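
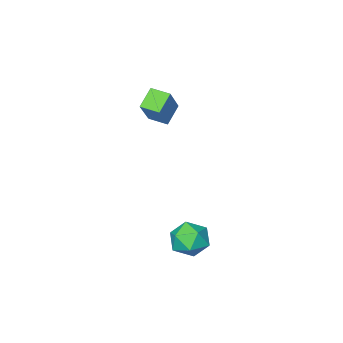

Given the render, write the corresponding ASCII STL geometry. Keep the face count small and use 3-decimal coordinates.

solid 
facet normal -0.407 0.116 0.906
outer loop
vertex -1.513 1.579 -1.39
vertex -2.271 1.107 -1.67
vertex -1.549 0.65 -1.287
endloop
endfacet
facet normal 0.306 0.093 0.947
outer loop
vertex -1.513 1.579 -1.39
vertex -1.549 0.65 -1.287
vertex -0.76 1.058 -1.582
endloop
endfacet
facet normal 0.567 0.619 0.543
outer loop
vertex -1.513 1.579 -1.39
vertex -0.76 1.058 -1.582
vertex -0.994 1.767 -2.146
endloop
endfacet
facet normal 0.017 0.968 0.252
outer loop
vertex -1.513 1.579 -1.39
vertex -0.994 1.767 -2.146
vertex -1.927 1.797 -2.2
endloop
endfacet
facet normal -0.585 0.657 0.476
outer loop
vertex -1.513 1.579 -1.39
vertex -1.927 1.797 -2.2
vertex -2.271 1.107 -1.67
endloop
endfacet
facet normal 0.523 -0.528 0.669
outer loop
vertex -0.76 1.058 -1.582
vertex -1.549 0.65 -1.287
vertex -1.053 0.263 -1.98
endloop
endfacet
facet normal -0.630 -0.490 0.603
outer loop
vertex -1.549 0.65 -1.287
vertex -2.271 1.107 -1.67
vertex -1.986 0.293 -2.034
endloop
endfacet
facet normal -0.918 0.385 -0.094
outer loop
vertex -2.271 1.107 -1.67
vertex -1.927 1.797 -2.2
vertex -2.22 1.002 -2.598
endloop
endfacet
facet normal 0.055 0.888 -0.457
outer loop
vertex -1.927 1.797 -2.2
vertex -0.994 1.767 -2.146
vertex -1.431 1.41 -2.893
endloop
endfacet
facet normal 0.946 0.324 0.015
outer loop
vertex -0.994 1.767 -2.146
vertex -0.76 1.058 -1.582
vertex -0.709 0.953 -2.51
endloop
endfacet
facet normal -0.017 -0.968 -0.252
outer loop
vertex -1.467 0.481 -2.79
vertex -1.053 0.263 -1.98
vertex -1.986 0.293 -2.034
endloop
endfacet
facet normal -0.567 -0.619 -0.543
outer loop
vertex -1.467 0.481 -2.79
vertex -1.986 0.293 -2.034
vertex -2.22 1.002 -2.598
endloop
endfacet
facet normal -0.306 -0.093 -0.947
outer loop
vertex -1.467 0.481 -2.79
vertex -2.22 1.002 -2.598
vertex -1.431 1.41 -2.893
endloop
endfacet
facet normal 0.407 -0.116 -0.906
outer loop
vertex -1.467 0.481 -2.79
vertex -1.431 1.41 -2.893
vertex -0.709 0.953 -2.51
endloop
endfacet
facet normal 0.585 -0.657 -0.476
outer loop
vertex -1.467 0.481 -2.79
vertex -0.709 0.953 -2.51
vertex -1.053 0.263 -1.98
endloop
endfacet
facet normal -0.055 -0.888 0.457
outer loop
vertex -1.986 0.293 -2.034
vertex -1.053 0.263 -1.98
vertex -1.549 0.65 -1.287
endloop
endfacet
facet normal -0.946 -0.324 -0.015
outer loop
vertex -2.22 1.002 -2.598
vertex -1.986 0.293 -2.034
vertex -2.271 1.107 -1.67
endloop
endfacet
facet normal -0.523 0.528 -0.669
outer loop
vertex -1.431 1.41 -2.893
vertex -2.22 1.002 -2.598
vertex -1.927 1.797 -2.2
endloop
endfacet
facet normal 0.630 0.490 -0.603
outer loop
vertex -0.709 0.953 -2.51
vertex -1.431 1.41 -2.893
vertex -0.994 1.767 -2.146
endloop
endfacet
facet normal 0.918 -0.385 0.094
outer loop
vertex -1.053 0.263 -1.98
vertex -0.709 0.953 -2.51
vertex -0.76 1.058 -1.582
endloop
endfacet
facet normal -0.508 0.850 -0.140
outer loop
vertex -4.211 -3.817 2.437
vertex -3.265 -3.016 3.877
vertex -3.437 -3.47 1.736
endloop
endfacet
facet normal -0.498 -0.421 -0.758
outer loop
vertex -2.975 -4.244 1.863
vertex -4.211 -3.817 2.437
vertex -3.437 -3.47 1.736
endloop
endfacet
facet normal -0.507 0.851 -0.140
outer loop
vertex -3.437 -3.47 1.736
vertex -3.265 -3.016 3.877
vertex -2.491 -2.67 3.176
endloop
endfacet
facet normal 0.703 0.315 -0.637
outer loop
vertex -2.491 -2.67 3.176
vertex -2.975 -4.244 1.863
vertex -3.437 -3.47 1.736
endloop
endfacet
facet normal -0.703 -0.315 0.637
outer loop
vertex -4.211 -3.817 2.437
vertex -2.803 -3.79 4.004
vertex -3.265 -3.016 3.877
endloop
endfacet
facet normal -0.498 -0.422 -0.758
outer loop
vertex -3.749 -4.59 2.564
vertex -4.211 -3.817 2.437
vertex -2.975 -4.244 1.863
endloop
endfacet
facet normal -0.703 -0.316 0.637
outer loop
vertex -3.749 -4.59 2.564
vertex -2.803 -3.79 4.004
vertex -4.211 -3.817 2.437
endloop
endfacet
facet normal 0.498 0.422 0.758
outer loop
vertex -3.265 -3.016 3.877
vertex -2.803 -3.79 4.004
vertex -2.491 -2.67 3.176
endloop
endfacet
facet normal 0.703 0.315 -0.637
outer loop
vertex -2.029 -3.443 3.303
vertex -2.975 -4.244 1.863
vertex -2.491 -2.67 3.176
endloop
endfacet
facet normal 0.497 0.422 0.758
outer loop
vertex -2.491 -2.67 3.176
vertex -2.803 -3.79 4.004
vertex -2.029 -3.443 3.303
endloop
endfacet
facet normal 0.507 -0.850 0.140
outer loop
vertex -2.029 -3.443 3.303
vertex -3.749 -4.59 2.564
vertex -2.975 -4.244 1.863
endloop
endfacet
facet normal 0.507 -0.850 0.139
outer loop
vertex -2.803 -3.79 4.004
vertex -3.749 -4.59 2.564
vertex -2.029 -3.443 3.303
endloop
endfacet

endsolid


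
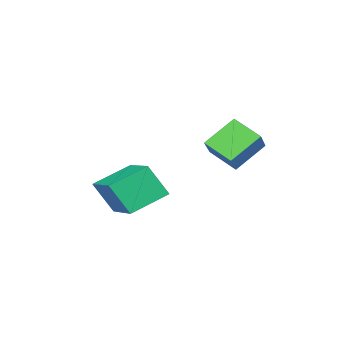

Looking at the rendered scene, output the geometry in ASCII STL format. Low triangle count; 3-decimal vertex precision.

solid 
facet normal -0.278 0.438 -0.855
outer loop
vertex 1.96 2.068 -0.362
vertex 2.672 3.533 0.157
vertex 3.051 1.725 -0.892
endloop
endfacet
facet normal -0.416 -0.857 -0.302
outer loop
vertex 3.368 1.227 0.083
vertex 1.96 2.068 -0.362
vertex 3.051 1.725 -0.892
endloop
endfacet
facet normal -0.278 0.438 -0.855
outer loop
vertex 3.051 1.725 -0.892
vertex 2.672 3.533 0.157
vertex 3.763 3.191 -0.373
endloop
endfacet
facet normal 0.866 -0.272 -0.420
outer loop
vertex 3.763 3.191 -0.373
vertex 3.368 1.227 0.083
vertex 3.051 1.725 -0.892
endloop
endfacet
facet normal -0.866 0.272 0.420
outer loop
vertex 1.96 2.068 -0.362
vertex 2.989 3.035 1.132
vertex 2.672 3.533 0.157
endloop
endfacet
facet normal -0.416 -0.857 -0.303
outer loop
vertex 2.277 1.569 0.613
vertex 1.96 2.068 -0.362
vertex 3.368 1.227 0.083
endloop
endfacet
facet normal -0.866 0.272 0.420
outer loop
vertex 2.277 1.569 0.613
vertex 2.989 3.035 1.132
vertex 1.96 2.068 -0.362
endloop
endfacet
facet normal 0.416 0.858 0.303
outer loop
vertex 2.672 3.533 0.157
vertex 2.989 3.035 1.132
vertex 3.763 3.191 -0.373
endloop
endfacet
facet normal 0.866 -0.272 -0.421
outer loop
vertex 4.08 2.692 0.602
vertex 3.368 1.227 0.083
vertex 3.763 3.191 -0.373
endloop
endfacet
facet normal 0.417 0.857 0.303
outer loop
vertex 3.763 3.191 -0.373
vertex 2.989 3.035 1.132
vertex 4.08 2.692 0.602
endloop
endfacet
facet normal 0.278 -0.438 0.855
outer loop
vertex 4.08 2.692 0.602
vertex 2.277 1.569 0.613
vertex 3.368 1.227 0.083
endloop
endfacet
facet normal 0.278 -0.438 0.855
outer loop
vertex 2.989 3.035 1.132
vertex 2.277 1.569 0.613
vertex 4.08 2.692 0.602
endloop
endfacet
facet normal -0.663 -0.460 -0.591
outer loop
vertex -0.318 3.206 1.803
vertex -0.476 4.063 1.313
vertex 0.553 2.93 1.041
endloop
endfacet
facet normal 0.157 -0.857 0.490
outer loop
vertex 1.256 3.417 1.667
vertex -0.318 3.206 1.803
vertex 0.553 2.93 1.041
endloop
endfacet
facet normal -0.663 -0.460 -0.590
outer loop
vertex 0.553 2.93 1.041
vertex -0.476 4.063 1.313
vertex 0.395 3.787 0.55
endloop
endfacet
facet normal 0.732 -0.232 -0.641
outer loop
vertex 0.395 3.787 0.55
vertex 1.256 3.417 1.667
vertex 0.553 2.93 1.041
endloop
endfacet
facet normal -0.732 0.232 0.641
outer loop
vertex -0.318 3.206 1.803
vertex 0.227 4.55 1.939
vertex -0.476 4.063 1.313
endloop
endfacet
facet normal 0.157 -0.858 0.490
outer loop
vertex 0.385 3.693 2.43
vertex -0.318 3.206 1.803
vertex 1.256 3.417 1.667
endloop
endfacet
facet normal -0.732 0.232 0.641
outer loop
vertex 0.385 3.693 2.43
vertex 0.227 4.55 1.939
vertex -0.318 3.206 1.803
endloop
endfacet
facet normal -0.158 0.857 -0.490
outer loop
vertex -0.476 4.063 1.313
vertex 0.227 4.55 1.939
vertex 0.395 3.787 0.55
endloop
endfacet
facet normal 0.732 -0.231 -0.641
outer loop
vertex 1.098 4.274 1.177
vertex 1.256 3.417 1.667
vertex 0.395 3.787 0.55
endloop
endfacet
facet normal -0.157 0.857 -0.490
outer loop
vertex 0.395 3.787 0.55
vertex 0.227 4.55 1.939
vertex 1.098 4.274 1.177
endloop
endfacet
facet normal 0.663 0.460 0.591
outer loop
vertex 1.098 4.274 1.177
vertex 0.385 3.693 2.43
vertex 1.256 3.417 1.667
endloop
endfacet
facet normal 0.663 0.461 0.591
outer loop
vertex 0.227 4.55 1.939
vertex 0.385 3.693 2.43
vertex 1.098 4.274 1.177
endloop
endfacet

endsolid


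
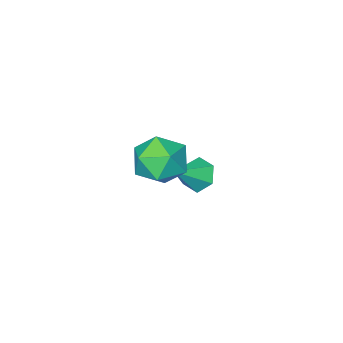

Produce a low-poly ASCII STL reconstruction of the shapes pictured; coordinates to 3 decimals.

solid 
facet normal -0.816 -0.033 -0.577
outer loop
vertex 0.125 1.081 -0.953
vertex -0.276 1.447 -0.407
vertex 0.092 1.85 -0.95
endloop
endfacet
facet normal 0.870 0.039 -0.492
outer loop
vertex 0.125 1.081 -0.953
vertex 0.092 1.85 -0.95
vertex 0.876 1.493 0.407
endloop
endfacet
facet normal -0.816 -0.032 -0.577
outer loop
vertex 0.092 1.85 -0.95
vertex -0.276 1.447 -0.407
vertex -0.309 2.216 -0.403
endloop
endfacet
facet normal 0.575 0.809 -0.120
outer loop
vertex 0.092 1.85 -0.95
vertex -0.309 2.216 -0.403
vertex 0.876 1.493 0.407
endloop
endfacet
facet normal -0.817 -0.032 -0.576
outer loop
vertex -0.309 2.216 -0.403
vertex -0.276 1.447 -0.407
vertex -0.676 1.813 0.14
endloop
endfacet
facet normal 0.055 0.784 0.619
outer loop
vertex -0.309 2.216 -0.403
vertex -0.676 1.813 0.14
vertex 0.876 1.493 0.407
endloop
endfacet
facet normal -0.817 -0.033 -0.576
outer loop
vertex -0.676 1.813 0.14
vertex -0.276 1.447 -0.407
vertex -0.643 1.044 0.137
endloop
endfacet
facet normal -0.172 -0.011 0.985
outer loop
vertex -0.676 1.813 0.14
vertex -0.643 1.044 0.137
vertex 0.876 1.493 0.407
endloop
endfacet
facet normal -0.817 -0.034 -0.576
outer loop
vertex -0.643 1.044 0.137
vertex -0.276 1.447 -0.407
vertex -0.242 0.678 -0.41
endloop
endfacet
facet normal 0.122 -0.781 0.612
outer loop
vertex -0.643 1.044 0.137
vertex -0.242 0.678 -0.41
vertex 0.876 1.493 0.407
endloop
endfacet
facet normal -0.816 -0.034 -0.577
outer loop
vertex -0.242 0.678 -0.41
vertex -0.276 1.447 -0.407
vertex 0.125 1.081 -0.953
endloop
endfacet
facet normal 0.643 -0.755 -0.126
outer loop
vertex -0.242 0.678 -0.41
vertex 0.125 1.081 -0.953
vertex 0.876 1.493 0.407
endloop
endfacet
facet normal -0.645 -0.299 0.703
outer loop
vertex 2.434 4.145 4.32
vertex 2.575 3.126 4.016
vertex 3.203 3.552 4.774
endloop
endfacet
facet normal -0.306 0.296 0.905
outer loop
vertex 2.434 4.145 4.32
vertex 3.203 3.552 4.774
vertex 3.4 4.572 4.507
endloop
endfacet
facet normal -0.434 0.799 0.417
outer loop
vertex 2.434 4.145 4.32
vertex 3.4 4.572 4.507
vertex 2.892 4.777 3.585
endloop
endfacet
facet normal -0.852 0.516 -0.087
outer loop
vertex 2.434 4.145 4.32
vertex 2.892 4.777 3.585
vertex 2.382 3.883 3.281
endloop
endfacet
facet normal -0.983 -0.163 0.090
outer loop
vertex 2.434 4.145 4.32
vertex 2.382 3.883 3.281
vertex 2.575 3.126 4.016
endloop
endfacet
facet normal 0.395 0.161 0.905
outer loop
vertex 3.4 4.572 4.507
vertex 3.203 3.552 4.774
vertex 4.138 3.817 4.319
endloop
endfacet
facet normal -0.154 -0.801 0.578
outer loop
vertex 3.203 3.552 4.774
vertex 2.575 3.126 4.016
vertex 3.628 2.923 4.015
endloop
endfacet
facet normal -0.700 -0.581 -0.415
outer loop
vertex 2.575 3.126 4.016
vertex 2.382 3.883 3.281
vertex 3.12 3.128 3.093
endloop
endfacet
facet normal -0.489 0.518 -0.702
outer loop
vertex 2.382 3.883 3.281
vertex 2.892 4.777 3.585
vertex 3.317 4.148 2.826
endloop
endfacet
facet normal 0.188 0.976 0.113
outer loop
vertex 2.892 4.777 3.585
vertex 3.4 4.572 4.507
vertex 3.945 4.574 3.584
endloop
endfacet
facet normal 0.852 -0.516 0.087
outer loop
vertex 4.086 3.555 3.28
vertex 4.138 3.817 4.319
vertex 3.628 2.923 4.015
endloop
endfacet
facet normal 0.434 -0.799 -0.417
outer loop
vertex 4.086 3.555 3.28
vertex 3.628 2.923 4.015
vertex 3.12 3.128 3.093
endloop
endfacet
facet normal 0.306 -0.296 -0.905
outer loop
vertex 4.086 3.555 3.28
vertex 3.12 3.128 3.093
vertex 3.317 4.148 2.826
endloop
endfacet
facet normal 0.645 0.299 -0.703
outer loop
vertex 4.086 3.555 3.28
vertex 3.317 4.148 2.826
vertex 3.945 4.574 3.584
endloop
endfacet
facet normal 0.983 0.163 -0.090
outer loop
vertex 4.086 3.555 3.28
vertex 3.945 4.574 3.584
vertex 4.138 3.817 4.319
endloop
endfacet
facet normal 0.489 -0.518 0.702
outer loop
vertex 3.628 2.923 4.015
vertex 4.138 3.817 4.319
vertex 3.203 3.552 4.774
endloop
endfacet
facet normal -0.188 -0.976 -0.113
outer loop
vertex 3.12 3.128 3.093
vertex 3.628 2.923 4.015
vertex 2.575 3.126 4.016
endloop
endfacet
facet normal -0.395 -0.161 -0.905
outer loop
vertex 3.317 4.148 2.826
vertex 3.12 3.128 3.093
vertex 2.382 3.883 3.281
endloop
endfacet
facet normal 0.154 0.801 -0.578
outer loop
vertex 3.945 4.574 3.584
vertex 3.317 4.148 2.826
vertex 2.892 4.777 3.585
endloop
endfacet
facet normal 0.700 0.581 0.415
outer loop
vertex 4.138 3.817 4.319
vertex 3.945 4.574 3.584
vertex 3.4 4.572 4.507
endloop
endfacet

endsolid


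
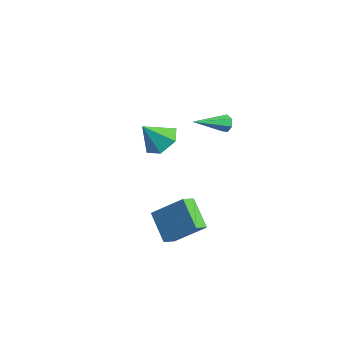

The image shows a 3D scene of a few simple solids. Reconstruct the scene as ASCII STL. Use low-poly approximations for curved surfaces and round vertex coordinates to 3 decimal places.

solid 
facet normal 0.147 0.903 -0.405
outer loop
vertex 4.354 0.664 3.085
vertex 4.099 0.523 2.678
vertex 3.927 0.738 3.095
endloop
endfacet
facet normal 0.053 0.175 0.983
outer loop
vertex 4.354 0.664 3.085
vertex 3.927 0.738 3.095
vertex 3.821 -1.183 3.442
endloop
endfacet
facet normal 0.148 0.903 -0.404
outer loop
vertex 3.927 0.738 3.095
vertex 4.099 0.523 2.678
vertex 3.629 0.651 2.792
endloop
endfacet
facet normal -0.726 0.161 0.668
outer loop
vertex 3.927 0.738 3.095
vertex 3.629 0.651 2.792
vertex 3.821 -1.183 3.442
endloop
endfacet
facet normal 0.147 0.902 -0.405
outer loop
vertex 3.629 0.651 2.792
vertex 4.099 0.523 2.678
vertex 3.686 0.467 2.403
endloop
endfacet
facet normal -0.988 -0.132 -0.082
outer loop
vertex 3.629 0.651 2.792
vertex 3.686 0.467 2.403
vertex 3.821 -1.183 3.442
endloop
endfacet
facet normal 0.146 0.903 -0.404
outer loop
vertex 3.686 0.467 2.403
vertex 4.099 0.523 2.678
vertex 4.054 0.326 2.221
endloop
endfacet
facet normal -0.530 -0.483 -0.697
outer loop
vertex 3.686 0.467 2.403
vertex 4.054 0.326 2.221
vertex 3.821 -1.183 3.442
endloop
endfacet
facet normal 0.148 0.903 -0.404
outer loop
vertex 4.054 0.326 2.221
vertex 4.099 0.523 2.678
vertex 4.456 0.333 2.384
endloop
endfacet
facet normal 0.302 -0.627 -0.718
outer loop
vertex 4.054 0.326 2.221
vertex 4.456 0.333 2.384
vertex 3.821 -1.183 3.442
endloop
endfacet
facet normal 0.148 0.903 -0.404
outer loop
vertex 4.456 0.333 2.384
vertex 4.099 0.523 2.678
vertex 4.589 0.483 2.768
endloop
endfacet
facet normal 0.880 -0.457 -0.126
outer loop
vertex 4.456 0.333 2.384
vertex 4.589 0.483 2.768
vertex 3.821 -1.183 3.442
endloop
endfacet
facet normal 0.148 0.902 -0.405
outer loop
vertex 4.589 0.483 2.768
vertex 4.099 0.523 2.678
vertex 4.354 0.664 3.085
endloop
endfacet
facet normal 0.771 -0.101 0.629
outer loop
vertex 4.589 0.483 2.768
vertex 4.354 0.664 3.085
vertex 3.821 -1.183 3.442
endloop
endfacet
facet normal 0.287 0.550 -0.785
outer loop
vertex 1.75 -0.507 0.515
vertex 0.871 -0.636 0.103
vertex 1.027 0.129 0.696
endloop
endfacet
facet normal 0.386 0.181 0.905
outer loop
vertex 1.75 -0.507 0.515
vertex 1.027 0.129 0.696
vertex 0.449 -1.444 1.257
endloop
endfacet
facet normal 0.286 0.550 -0.785
outer loop
vertex 1.027 0.129 0.696
vertex 0.871 -0.636 0.103
vertex 0.147 -0.001 0.284
endloop
endfacet
facet normal -0.433 0.440 0.787
outer loop
vertex 1.027 0.129 0.696
vertex 0.147 -0.001 0.284
vertex 0.449 -1.444 1.257
endloop
endfacet
facet normal 0.287 0.550 -0.784
outer loop
vertex 0.147 -0.001 0.284
vertex 0.871 -0.636 0.103
vertex -0.009 -0.765 -0.309
endloop
endfacet
facet normal -0.962 -0.016 0.274
outer loop
vertex 0.147 -0.001 0.284
vertex -0.009 -0.765 -0.309
vertex 0.449 -1.444 1.257
endloop
endfacet
facet normal 0.287 0.549 -0.785
outer loop
vertex -0.009 -0.765 -0.309
vertex 0.871 -0.636 0.103
vertex 0.715 -1.401 -0.489
endloop
endfacet
facet normal -0.672 -0.731 -0.120
outer loop
vertex -0.009 -0.765 -0.309
vertex 0.715 -1.401 -0.489
vertex 0.449 -1.444 1.257
endloop
endfacet
facet normal 0.286 0.549 -0.785
outer loop
vertex 0.715 -1.401 -0.489
vertex 0.871 -0.636 0.103
vertex 1.595 -1.271 -0.077
endloop
endfacet
facet normal 0.147 -0.989 -0.002
outer loop
vertex 0.715 -1.401 -0.489
vertex 1.595 -1.271 -0.077
vertex 0.449 -1.444 1.257
endloop
endfacet
facet normal 0.287 0.550 -0.785
outer loop
vertex 1.595 -1.271 -0.077
vertex 0.871 -0.636 0.103
vertex 1.75 -0.507 0.515
endloop
endfacet
facet normal 0.675 -0.533 0.511
outer loop
vertex 1.595 -1.271 -0.077
vertex 1.75 -0.507 0.515
vertex 0.449 -1.444 1.257
endloop
endfacet
facet normal -0.794 0.203 0.573
outer loop
vertex 2.767 -2.784 -2.868
vertex 3.928 -1.823 -1.6
vertex 2.638 -2.046 -3.309
endloop
endfacet
facet normal -0.589 -0.488 -0.644
outer loop
vertex 4.012 -2.397 -4.3
vertex 2.767 -2.784 -2.868
vertex 2.638 -2.046 -3.309
endloop
endfacet
facet normal -0.794 0.203 0.573
outer loop
vertex 2.638 -2.046 -3.309
vertex 3.928 -1.823 -1.6
vertex 3.799 -1.085 -2.041
endloop
endfacet
facet normal -0.149 0.849 -0.507
outer loop
vertex 3.799 -1.085 -2.041
vertex 4.012 -2.397 -4.3
vertex 2.638 -2.046 -3.309
endloop
endfacet
facet normal 0.149 -0.849 0.507
outer loop
vertex 2.767 -2.784 -2.868
vertex 5.302 -2.174 -2.591
vertex 3.928 -1.823 -1.6
endloop
endfacet
facet normal -0.589 -0.488 -0.644
outer loop
vertex 4.141 -3.135 -3.859
vertex 2.767 -2.784 -2.868
vertex 4.012 -2.397 -4.3
endloop
endfacet
facet normal 0.149 -0.849 0.507
outer loop
vertex 4.141 -3.135 -3.859
vertex 5.302 -2.174 -2.591
vertex 2.767 -2.784 -2.868
endloop
endfacet
facet normal 0.589 0.488 0.644
outer loop
vertex 3.928 -1.823 -1.6
vertex 5.302 -2.174 -2.591
vertex 3.799 -1.085 -2.041
endloop
endfacet
facet normal -0.149 0.849 -0.507
outer loop
vertex 5.173 -1.436 -3.032
vertex 4.012 -2.397 -4.3
vertex 3.799 -1.085 -2.041
endloop
endfacet
facet normal 0.589 0.488 0.644
outer loop
vertex 3.799 -1.085 -2.041
vertex 5.302 -2.174 -2.591
vertex 5.173 -1.436 -3.032
endloop
endfacet
facet normal 0.794 -0.203 -0.573
outer loop
vertex 5.173 -1.436 -3.032
vertex 4.141 -3.135 -3.859
vertex 4.012 -2.397 -4.3
endloop
endfacet
facet normal 0.794 -0.203 -0.573
outer loop
vertex 5.302 -2.174 -2.591
vertex 4.141 -3.135 -3.859
vertex 5.173 -1.436 -3.032
endloop
endfacet

endsolid


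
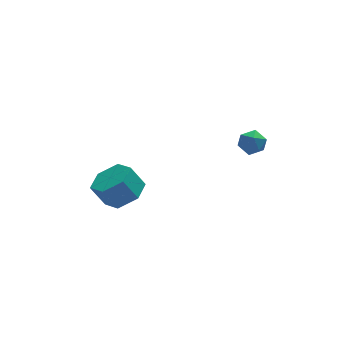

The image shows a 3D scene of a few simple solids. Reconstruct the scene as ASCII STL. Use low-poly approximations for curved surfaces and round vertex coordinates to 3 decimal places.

solid 
facet normal -0.984 0.066 0.164
outer loop
vertex 1.732 2.209 -1.14
vertex 1.745 1.595 -0.816
vertex 1.844 2.18 -0.456
endloop
endfacet
facet normal -0.685 0.715 0.142
outer loop
vertex 1.732 2.209 -1.14
vertex 1.844 2.18 -0.456
vertex 2.215 2.614 -0.85
endloop
endfacet
facet normal -0.367 0.790 -0.492
outer loop
vertex 1.732 2.209 -1.14
vertex 2.215 2.614 -0.85
vertex 2.344 2.298 -1.454
endloop
endfacet
facet normal -0.470 0.188 -0.863
outer loop
vertex 1.732 2.209 -1.14
vertex 2.344 2.298 -1.454
vertex 2.054 1.668 -1.433
endloop
endfacet
facet normal -0.851 -0.259 -0.457
outer loop
vertex 1.732 2.209 -1.14
vertex 2.054 1.668 -1.433
vertex 1.745 1.595 -0.816
endloop
endfacet
facet normal -0.182 0.742 0.646
outer loop
vertex 2.215 2.614 -0.85
vertex 1.844 2.18 -0.456
vertex 2.526 2.252 -0.347
endloop
endfacet
facet normal -0.664 -0.307 0.682
outer loop
vertex 1.844 2.18 -0.456
vertex 1.745 1.595 -0.816
vertex 2.236 1.622 -0.326
endloop
endfacet
facet normal -0.448 -0.834 -0.323
outer loop
vertex 1.745 1.595 -0.816
vertex 2.054 1.668 -1.433
vertex 2.365 1.306 -0.93
endloop
endfacet
facet normal 0.168 -0.110 -0.980
outer loop
vertex 2.054 1.668 -1.433
vertex 2.344 2.298 -1.454
vertex 2.736 1.74 -1.324
endloop
endfacet
facet normal 0.332 0.863 -0.381
outer loop
vertex 2.344 2.298 -1.454
vertex 2.215 2.614 -0.85
vertex 2.835 2.325 -0.964
endloop
endfacet
facet normal 0.470 -0.188 0.863
outer loop
vertex 2.848 1.711 -0.64
vertex 2.526 2.252 -0.347
vertex 2.236 1.622 -0.326
endloop
endfacet
facet normal 0.367 -0.790 0.492
outer loop
vertex 2.848 1.711 -0.64
vertex 2.236 1.622 -0.326
vertex 2.365 1.306 -0.93
endloop
endfacet
facet normal 0.685 -0.715 -0.142
outer loop
vertex 2.848 1.711 -0.64
vertex 2.365 1.306 -0.93
vertex 2.736 1.74 -1.324
endloop
endfacet
facet normal 0.984 -0.066 -0.164
outer loop
vertex 2.848 1.711 -0.64
vertex 2.736 1.74 -1.324
vertex 2.835 2.325 -0.964
endloop
endfacet
facet normal 0.851 0.259 0.457
outer loop
vertex 2.848 1.711 -0.64
vertex 2.835 2.325 -0.964
vertex 2.526 2.252 -0.347
endloop
endfacet
facet normal -0.168 0.110 0.980
outer loop
vertex 2.236 1.622 -0.326
vertex 2.526 2.252 -0.347
vertex 1.844 2.18 -0.456
endloop
endfacet
facet normal -0.332 -0.863 0.381
outer loop
vertex 2.365 1.306 -0.93
vertex 2.236 1.622 -0.326
vertex 1.745 1.595 -0.816
endloop
endfacet
facet normal 0.182 -0.742 -0.646
outer loop
vertex 2.736 1.74 -1.324
vertex 2.365 1.306 -0.93
vertex 2.054 1.668 -1.433
endloop
endfacet
facet normal 0.664 0.307 -0.682
outer loop
vertex 2.835 2.325 -0.964
vertex 2.736 1.74 -1.324
vertex 2.344 2.298 -1.454
endloop
endfacet
facet normal 0.448 0.834 0.323
outer loop
vertex 2.526 2.252 -0.347
vertex 2.835 2.325 -0.964
vertex 2.215 2.614 -0.85
endloop
endfacet
facet normal 0.473 -0.198 -0.858
outer loop
vertex -1.951 3.604 -3.966
vertex -2.846 3.657 -4.472
vertex -2.272 4.504 -4.351
endloop
endfacet
facet normal 0.824 0.444 0.352
outer loop
vertex -1.951 3.604 -3.966
vertex -2.272 4.504 -4.351
vertex -2.538 3.85 -2.902
endloop
endfacet
facet normal 0.823 0.445 0.352
outer loop
vertex -2.538 3.85 -2.902
vertex -2.272 4.504 -4.351
vertex -2.86 4.75 -3.287
endloop
endfacet
facet normal -0.473 0.198 0.858
outer loop
vertex -2.538 3.85 -2.902
vertex -2.86 4.75 -3.287
vertex -3.434 3.903 -3.408
endloop
endfacet
facet normal 0.473 -0.198 -0.858
outer loop
vertex -2.272 4.504 -4.351
vertex -2.846 3.657 -4.472
vertex -3.168 4.556 -4.857
endloop
endfacet
facet normal 0.141 0.979 -0.149
outer loop
vertex -2.272 4.504 -4.351
vertex -3.168 4.556 -4.857
vertex -2.86 4.75 -3.287
endloop
endfacet
facet normal 0.142 0.979 -0.149
outer loop
vertex -2.86 4.75 -3.287
vertex -3.168 4.556 -4.857
vertex -3.755 4.803 -3.793
endloop
endfacet
facet normal -0.473 0.198 0.858
outer loop
vertex -2.86 4.75 -3.287
vertex -3.755 4.803 -3.793
vertex -3.434 3.903 -3.408
endloop
endfacet
facet normal 0.473 -0.198 -0.858
outer loop
vertex -3.168 4.556 -4.857
vertex -2.846 3.657 -4.472
vertex -3.742 3.71 -4.978
endloop
endfacet
facet normal -0.682 0.534 -0.500
outer loop
vertex -3.168 4.556 -4.857
vertex -3.742 3.71 -4.978
vertex -3.755 4.803 -3.793
endloop
endfacet
facet normal -0.682 0.534 -0.500
outer loop
vertex -3.755 4.803 -3.793
vertex -3.742 3.71 -4.978
vertex -4.329 3.956 -3.914
endloop
endfacet
facet normal -0.473 0.198 0.858
outer loop
vertex -3.755 4.803 -3.793
vertex -4.329 3.956 -3.914
vertex -3.434 3.903 -3.408
endloop
endfacet
facet normal 0.473 -0.198 -0.858
outer loop
vertex -3.742 3.71 -4.978
vertex -2.846 3.657 -4.472
vertex -3.42 2.81 -4.593
endloop
endfacet
facet normal -0.824 -0.445 -0.352
outer loop
vertex -3.742 3.71 -4.978
vertex -3.42 2.81 -4.593
vertex -4.329 3.956 -3.914
endloop
endfacet
facet normal -0.824 -0.444 -0.352
outer loop
vertex -4.329 3.956 -3.914
vertex -3.42 2.81 -4.593
vertex -4.008 3.056 -3.529
endloop
endfacet
facet normal -0.473 0.198 0.858
outer loop
vertex -4.329 3.956 -3.914
vertex -4.008 3.056 -3.529
vertex -3.434 3.903 -3.408
endloop
endfacet
facet normal 0.473 -0.198 -0.858
outer loop
vertex -3.42 2.81 -4.593
vertex -2.846 3.657 -4.472
vertex -2.525 2.757 -4.087
endloop
endfacet
facet normal -0.142 -0.979 0.148
outer loop
vertex -3.42 2.81 -4.593
vertex -2.525 2.757 -4.087
vertex -4.008 3.056 -3.529
endloop
endfacet
facet normal -0.141 -0.979 0.149
outer loop
vertex -4.008 3.056 -3.529
vertex -2.525 2.757 -4.087
vertex -3.112 3.004 -3.023
endloop
endfacet
facet normal -0.473 0.198 0.858
outer loop
vertex -4.008 3.056 -3.529
vertex -3.112 3.004 -3.023
vertex -3.434 3.903 -3.408
endloop
endfacet
facet normal 0.473 -0.198 -0.858
outer loop
vertex -2.525 2.757 -4.087
vertex -2.846 3.657 -4.472
vertex -1.951 3.604 -3.966
endloop
endfacet
facet normal 0.682 -0.534 0.500
outer loop
vertex -2.525 2.757 -4.087
vertex -1.951 3.604 -3.966
vertex -3.112 3.004 -3.023
endloop
endfacet
facet normal 0.682 -0.534 0.500
outer loop
vertex -3.112 3.004 -3.023
vertex -1.951 3.604 -3.966
vertex -2.538 3.85 -2.902
endloop
endfacet
facet normal -0.473 0.198 0.858
outer loop
vertex -3.112 3.004 -3.023
vertex -2.538 3.85 -2.902
vertex -3.434 3.903 -3.408
endloop
endfacet

endsolid


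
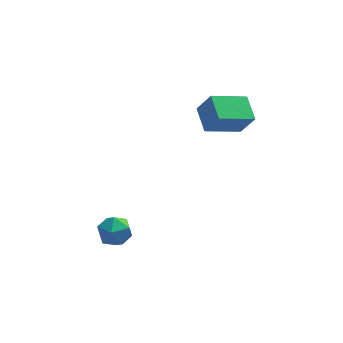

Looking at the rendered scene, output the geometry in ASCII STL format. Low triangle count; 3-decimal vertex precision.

solid 
facet normal 0.260 0.964 -0.062
outer loop
vertex -3.018 -3.201 -1.642
vertex -3.511 -3.018 -0.868
vertex -2.609 -3.257 -0.802
endloop
endfacet
facet normal 0.768 0.544 -0.338
outer loop
vertex -3.018 -3.201 -1.642
vertex -2.609 -3.257 -0.802
vertex -2.434 -3.907 -1.452
endloop
endfacet
facet normal 0.476 0.162 -0.864
outer loop
vertex -3.018 -3.201 -1.642
vertex -2.434 -3.907 -1.452
vertex -3.228 -4.069 -1.92
endloop
endfacet
facet normal -0.212 0.344 -0.915
outer loop
vertex -3.018 -3.201 -1.642
vertex -3.228 -4.069 -1.92
vertex -3.894 -3.52 -1.559
endloop
endfacet
facet normal -0.346 0.840 -0.419
outer loop
vertex -3.018 -3.201 -1.642
vertex -3.894 -3.52 -1.559
vertex -3.511 -3.018 -0.868
endloop
endfacet
facet normal 0.981 0.092 0.172
outer loop
vertex -2.434 -3.907 -1.452
vertex -2.609 -3.257 -0.802
vertex -2.566 -4.16 -0.561
endloop
endfacet
facet normal 0.159 0.770 0.617
outer loop
vertex -2.609 -3.257 -0.802
vertex -3.511 -3.018 -0.868
vertex -3.232 -3.611 -0.2
endloop
endfacet
facet normal -0.820 0.570 0.040
outer loop
vertex -3.511 -3.018 -0.868
vertex -3.894 -3.52 -1.559
vertex -4.026 -3.773 -0.668
endloop
endfacet
facet normal -0.604 -0.232 -0.762
outer loop
vertex -3.894 -3.52 -1.559
vertex -3.228 -4.069 -1.92
vertex -3.851 -4.423 -1.318
endloop
endfacet
facet normal 0.509 -0.527 -0.681
outer loop
vertex -3.228 -4.069 -1.92
vertex -2.434 -3.907 -1.452
vertex -2.949 -4.662 -1.252
endloop
endfacet
facet normal 0.212 -0.344 0.915
outer loop
vertex -3.442 -4.479 -0.478
vertex -2.566 -4.16 -0.561
vertex -3.232 -3.611 -0.2
endloop
endfacet
facet normal -0.476 -0.162 0.864
outer loop
vertex -3.442 -4.479 -0.478
vertex -3.232 -3.611 -0.2
vertex -4.026 -3.773 -0.668
endloop
endfacet
facet normal -0.768 -0.544 0.338
outer loop
vertex -3.442 -4.479 -0.478
vertex -4.026 -3.773 -0.668
vertex -3.851 -4.423 -1.318
endloop
endfacet
facet normal -0.260 -0.964 0.062
outer loop
vertex -3.442 -4.479 -0.478
vertex -3.851 -4.423 -1.318
vertex -2.949 -4.662 -1.252
endloop
endfacet
facet normal 0.346 -0.840 0.419
outer loop
vertex -3.442 -4.479 -0.478
vertex -2.949 -4.662 -1.252
vertex -2.566 -4.16 -0.561
endloop
endfacet
facet normal 0.604 0.232 0.762
outer loop
vertex -3.232 -3.611 -0.2
vertex -2.566 -4.16 -0.561
vertex -2.609 -3.257 -0.802
endloop
endfacet
facet normal -0.509 0.527 0.681
outer loop
vertex -4.026 -3.773 -0.668
vertex -3.232 -3.611 -0.2
vertex -3.511 -3.018 -0.868
endloop
endfacet
facet normal -0.981 -0.092 -0.172
outer loop
vertex -3.851 -4.423 -1.318
vertex -4.026 -3.773 -0.668
vertex -3.894 -3.52 -1.559
endloop
endfacet
facet normal -0.159 -0.770 -0.617
outer loop
vertex -2.949 -4.662 -1.252
vertex -3.851 -4.423 -1.318
vertex -3.228 -4.069 -1.92
endloop
endfacet
facet normal 0.820 -0.570 -0.040
outer loop
vertex -2.566 -4.16 -0.561
vertex -2.949 -4.662 -1.252
vertex -2.434 -3.907 -1.452
endloop
endfacet
facet normal -0.434 0.254 -0.864
outer loop
vertex 1.222 0.974 3.214
vertex 3.039 1.51 2.458
vertex 1.416 -0.385 2.717
endloop
endfacet
facet normal -0.891 -0.263 0.370
outer loop
vertex 2.041 -0.75 3.962
vertex 1.222 0.974 3.214
vertex 1.416 -0.385 2.717
endloop
endfacet
facet normal -0.434 0.254 -0.864
outer loop
vertex 1.416 -0.385 2.717
vertex 3.039 1.51 2.458
vertex 3.233 0.151 1.962
endloop
endfacet
facet normal 0.133 -0.931 -0.340
outer loop
vertex 3.233 0.151 1.962
vertex 2.041 -0.75 3.962
vertex 1.416 -0.385 2.717
endloop
endfacet
facet normal -0.133 0.931 0.340
outer loop
vertex 1.222 0.974 3.214
vertex 3.664 1.145 3.703
vertex 3.039 1.51 2.458
endloop
endfacet
facet normal -0.891 -0.262 0.371
outer loop
vertex 1.847 0.609 4.458
vertex 1.222 0.974 3.214
vertex 2.041 -0.75 3.962
endloop
endfacet
facet normal -0.133 0.931 0.340
outer loop
vertex 1.847 0.609 4.458
vertex 3.664 1.145 3.703
vertex 1.222 0.974 3.214
endloop
endfacet
facet normal 0.891 0.262 -0.370
outer loop
vertex 3.039 1.51 2.458
vertex 3.664 1.145 3.703
vertex 3.233 0.151 1.962
endloop
endfacet
facet normal 0.133 -0.931 -0.340
outer loop
vertex 3.858 -0.214 3.206
vertex 2.041 -0.75 3.962
vertex 3.233 0.151 1.962
endloop
endfacet
facet normal 0.891 0.263 -0.371
outer loop
vertex 3.233 0.151 1.962
vertex 3.664 1.145 3.703
vertex 3.858 -0.214 3.206
endloop
endfacet
facet normal 0.434 -0.253 0.864
outer loop
vertex 3.858 -0.214 3.206
vertex 1.847 0.609 4.458
vertex 2.041 -0.75 3.962
endloop
endfacet
facet normal 0.434 -0.254 0.864
outer loop
vertex 3.664 1.145 3.703
vertex 1.847 0.609 4.458
vertex 3.858 -0.214 3.206
endloop
endfacet

endsolid


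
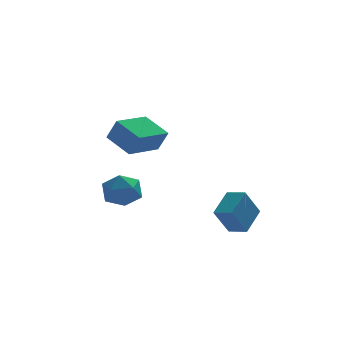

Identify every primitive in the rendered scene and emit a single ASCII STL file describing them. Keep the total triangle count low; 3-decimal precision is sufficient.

solid 
facet normal 0.311 0.396 0.864
outer loop
vertex -2.274 3.622 -1.096
vertex -2.488 2.581 -0.541
vertex -1.412 2.793 -1.026
endloop
endfacet
facet normal 0.646 0.698 0.310
outer loop
vertex -2.274 3.622 -1.096
vertex -1.412 2.793 -1.026
vertex -1.578 3.4 -2.046
endloop
endfacet
facet normal 0.151 0.981 -0.119
outer loop
vertex -2.274 3.622 -1.096
vertex -1.578 3.4 -2.046
vertex -2.756 3.564 -2.191
endloop
endfacet
facet normal -0.489 0.856 0.170
outer loop
vertex -2.274 3.622 -1.096
vertex -2.756 3.564 -2.191
vertex -3.319 3.058 -1.262
endloop
endfacet
facet normal -0.390 0.494 0.777
outer loop
vertex -2.274 3.622 -1.096
vertex -3.319 3.058 -1.262
vertex -2.488 2.581 -0.541
endloop
endfacet
facet normal 0.982 0.182 -0.051
outer loop
vertex -1.578 3.4 -2.046
vertex -1.412 2.793 -1.026
vertex -1.361 2.222 -2.078
endloop
endfacet
facet normal 0.441 -0.306 0.844
outer loop
vertex -1.412 2.793 -1.026
vertex -2.488 2.581 -0.541
vertex -1.924 1.716 -1.149
endloop
endfacet
facet normal -0.695 -0.147 0.704
outer loop
vertex -2.488 2.581 -0.541
vertex -3.319 3.058 -1.262
vertex -3.102 1.88 -1.294
endloop
endfacet
facet normal -0.854 0.438 -0.279
outer loop
vertex -3.319 3.058 -1.262
vertex -2.756 3.564 -2.191
vertex -3.268 2.487 -2.314
endloop
endfacet
facet normal 0.181 0.642 -0.745
outer loop
vertex -2.756 3.564 -2.191
vertex -1.578 3.4 -2.046
vertex -2.192 2.699 -2.799
endloop
endfacet
facet normal 0.489 -0.856 -0.170
outer loop
vertex -2.406 1.658 -2.244
vertex -1.361 2.222 -2.078
vertex -1.924 1.716 -1.149
endloop
endfacet
facet normal -0.151 -0.981 0.119
outer loop
vertex -2.406 1.658 -2.244
vertex -1.924 1.716 -1.149
vertex -3.102 1.88 -1.294
endloop
endfacet
facet normal -0.646 -0.698 -0.310
outer loop
vertex -2.406 1.658 -2.244
vertex -3.102 1.88 -1.294
vertex -3.268 2.487 -2.314
endloop
endfacet
facet normal -0.311 -0.396 -0.864
outer loop
vertex -2.406 1.658 -2.244
vertex -3.268 2.487 -2.314
vertex -2.192 2.699 -2.799
endloop
endfacet
facet normal 0.390 -0.494 -0.777
outer loop
vertex -2.406 1.658 -2.244
vertex -2.192 2.699 -2.799
vertex -1.361 2.222 -2.078
endloop
endfacet
facet normal 0.854 -0.438 0.279
outer loop
vertex -1.924 1.716 -1.149
vertex -1.361 2.222 -2.078
vertex -1.412 2.793 -1.026
endloop
endfacet
facet normal -0.181 -0.642 0.745
outer loop
vertex -3.102 1.88 -1.294
vertex -1.924 1.716 -1.149
vertex -2.488 2.581 -0.541
endloop
endfacet
facet normal -0.982 -0.182 0.051
outer loop
vertex -3.268 2.487 -2.314
vertex -3.102 1.88 -1.294
vertex -3.319 3.058 -1.262
endloop
endfacet
facet normal -0.441 0.306 -0.844
outer loop
vertex -2.192 2.699 -2.799
vertex -3.268 2.487 -2.314
vertex -2.756 3.564 -2.191
endloop
endfacet
facet normal 0.695 0.147 -0.704
outer loop
vertex -1.361 2.222 -2.078
vertex -2.192 2.699 -2.799
vertex -1.578 3.4 -2.046
endloop
endfacet
facet normal -0.799 -0.593 0.096
outer loop
vertex -2.529 -3.251 4.031
vertex -3.407 -1.944 4.795
vertex -2.966 -2.854 2.85
endloop
endfacet
facet normal 0.502 -0.747 -0.437
outer loop
vertex -1.273 -1.596 2.645
vertex -2.529 -3.251 4.031
vertex -2.966 -2.854 2.85
endloop
endfacet
facet normal -0.799 -0.594 0.097
outer loop
vertex -2.966 -2.854 2.85
vertex -3.407 -1.944 4.795
vertex -3.845 -1.548 3.614
endloop
endfacet
facet normal -0.331 0.300 -0.894
outer loop
vertex -3.845 -1.548 3.614
vertex -1.273 -1.596 2.645
vertex -2.966 -2.854 2.85
endloop
endfacet
facet normal 0.331 -0.300 0.894
outer loop
vertex -2.529 -3.251 4.031
vertex -1.714 -0.686 4.59
vertex -3.407 -1.944 4.795
endloop
endfacet
facet normal 0.502 -0.747 -0.437
outer loop
vertex -0.835 -1.992 3.826
vertex -2.529 -3.251 4.031
vertex -1.273 -1.596 2.645
endloop
endfacet
facet normal 0.331 -0.300 0.894
outer loop
vertex -0.835 -1.992 3.826
vertex -1.714 -0.686 4.59
vertex -2.529 -3.251 4.031
endloop
endfacet
facet normal -0.502 0.747 0.437
outer loop
vertex -3.407 -1.944 4.795
vertex -1.714 -0.686 4.59
vertex -3.845 -1.548 3.614
endloop
endfacet
facet normal -0.331 0.300 -0.894
outer loop
vertex -2.151 -0.289 3.409
vertex -1.273 -1.596 2.645
vertex -3.845 -1.548 3.614
endloop
endfacet
facet normal -0.502 0.747 0.437
outer loop
vertex -3.845 -1.548 3.614
vertex -1.714 -0.686 4.59
vertex -2.151 -0.289 3.409
endloop
endfacet
facet normal 0.799 0.594 -0.097
outer loop
vertex -2.151 -0.289 3.409
vertex -0.835 -1.992 3.826
vertex -1.273 -1.596 2.645
endloop
endfacet
facet normal 0.799 0.594 -0.096
outer loop
vertex -1.714 -0.686 4.59
vertex -0.835 -1.992 3.826
vertex -2.151 -0.289 3.409
endloop
endfacet
facet normal -0.490 -0.226 0.842
outer loop
vertex 2.667 -3.663 0.128
vertex 1.937 -2.897 -0.091
vertex 1.708 -4.826 -0.741
endloop
endfacet
facet normal 0.676 -0.709 0.203
outer loop
vertex 2.583 -4.423 -2.249
vertex 2.667 -3.663 0.128
vertex 1.708 -4.826 -0.741
endloop
endfacet
facet normal -0.489 -0.226 0.842
outer loop
vertex 1.708 -4.826 -0.741
vertex 1.937 -2.897 -0.091
vertex 0.978 -4.061 -0.96
endloop
endfacet
facet normal -0.551 -0.669 -0.499
outer loop
vertex 0.978 -4.061 -0.96
vertex 2.583 -4.423 -2.249
vertex 1.708 -4.826 -0.741
endloop
endfacet
facet normal 0.552 0.668 0.499
outer loop
vertex 2.667 -3.663 0.128
vertex 2.812 -2.494 -1.599
vertex 1.937 -2.897 -0.091
endloop
endfacet
facet normal 0.676 -0.708 0.203
outer loop
vertex 3.542 -3.259 -1.38
vertex 2.667 -3.663 0.128
vertex 2.583 -4.423 -2.249
endloop
endfacet
facet normal 0.551 0.669 0.499
outer loop
vertex 3.542 -3.259 -1.38
vertex 2.812 -2.494 -1.599
vertex 2.667 -3.663 0.128
endloop
endfacet
facet normal -0.676 0.708 -0.203
outer loop
vertex 1.937 -2.897 -0.091
vertex 2.812 -2.494 -1.599
vertex 0.978 -4.061 -0.96
endloop
endfacet
facet normal -0.552 -0.668 -0.499
outer loop
vertex 1.853 -3.657 -2.468
vertex 2.583 -4.423 -2.249
vertex 0.978 -4.061 -0.96
endloop
endfacet
facet normal -0.676 0.709 -0.202
outer loop
vertex 0.978 -4.061 -0.96
vertex 2.812 -2.494 -1.599
vertex 1.853 -3.657 -2.468
endloop
endfacet
facet normal 0.489 0.226 -0.842
outer loop
vertex 1.853 -3.657 -2.468
vertex 3.542 -3.259 -1.38
vertex 2.583 -4.423 -2.249
endloop
endfacet
facet normal 0.489 0.226 -0.842
outer loop
vertex 2.812 -2.494 -1.599
vertex 3.542 -3.259 -1.38
vertex 1.853 -3.657 -2.468
endloop
endfacet

endsolid


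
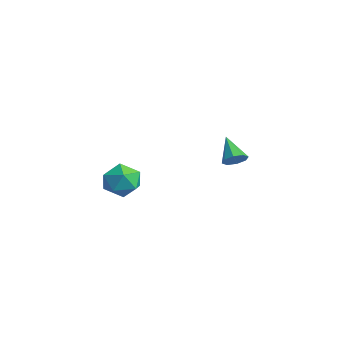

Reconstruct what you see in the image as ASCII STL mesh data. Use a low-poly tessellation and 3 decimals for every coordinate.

solid 
facet normal 0.747 -0.062 -0.662
outer loop
vertex 0.296 2.882 -0.536
vertex -0.111 3.197 -1.025
vertex 0.345 3.423 -0.531
endloop
endfacet
facet normal 0.347 -0.040 0.937
outer loop
vertex 0.296 2.882 -0.536
vertex 0.345 3.423 -0.531
vertex -1.389 3.303 0.105
endloop
endfacet
facet normal 0.748 -0.064 -0.661
outer loop
vertex 0.345 3.423 -0.531
vertex -0.111 3.197 -1.025
vertex 0.128 3.832 -0.816
endloop
endfacet
facet normal 0.227 0.635 0.738
outer loop
vertex 0.345 3.423 -0.531
vertex 0.128 3.832 -0.816
vertex -1.389 3.303 0.105
endloop
endfacet
facet normal 0.747 -0.063 -0.662
outer loop
vertex 0.128 3.832 -0.816
vertex -0.111 3.197 -1.025
vertex -0.23 3.868 -1.223
endloop
endfacet
facet normal -0.183 0.952 0.245
outer loop
vertex 0.128 3.832 -0.816
vertex -0.23 3.868 -1.223
vertex -1.389 3.303 0.105
endloop
endfacet
facet normal 0.748 -0.062 -0.661
outer loop
vertex -0.23 3.868 -1.223
vertex -0.111 3.197 -1.025
vertex -0.518 3.511 -1.515
endloop
endfacet
facet normal -0.642 0.724 -0.252
outer loop
vertex -0.23 3.868 -1.223
vertex -0.518 3.511 -1.515
vertex -1.389 3.303 0.105
endloop
endfacet
facet normal 0.748 -0.062 -0.661
outer loop
vertex -0.518 3.511 -1.515
vertex -0.111 3.197 -1.025
vertex -0.567 2.97 -1.52
endloop
endfacet
facet normal -0.882 0.084 -0.463
outer loop
vertex -0.518 3.511 -1.515
vertex -0.567 2.97 -1.52
vertex -1.389 3.303 0.105
endloop
endfacet
facet normal 0.748 -0.062 -0.661
outer loop
vertex -0.567 2.97 -1.52
vertex -0.111 3.197 -1.025
vertex -0.349 2.562 -1.235
endloop
endfacet
facet normal -0.762 -0.592 -0.264
outer loop
vertex -0.567 2.97 -1.52
vertex -0.349 2.562 -1.235
vertex -1.389 3.303 0.105
endloop
endfacet
facet normal 0.748 -0.062 -0.660
outer loop
vertex -0.349 2.562 -1.235
vertex -0.111 3.197 -1.025
vertex 0.008 2.525 -0.827
endloop
endfacet
facet normal -0.354 -0.907 0.227
outer loop
vertex -0.349 2.562 -1.235
vertex 0.008 2.525 -0.827
vertex -1.389 3.303 0.105
endloop
endfacet
facet normal 0.747 -0.063 -0.662
outer loop
vertex 0.008 2.525 -0.827
vertex -0.111 3.197 -1.025
vertex 0.296 2.882 -0.536
endloop
endfacet
facet normal 0.107 -0.679 0.727
outer loop
vertex 0.008 2.525 -0.827
vertex 0.296 2.882 -0.536
vertex -1.389 3.303 0.105
endloop
endfacet
facet normal -0.785 0.182 0.592
outer loop
vertex 0.286 -2.791 -0.411
vertex 0.007 -3.869 -0.449
vertex 0.693 -3.499 0.347
endloop
endfacet
facet normal -0.252 0.636 0.729
outer loop
vertex 0.286 -2.791 -0.411
vertex 0.693 -3.499 0.347
vertex 1.355 -2.722 -0.102
endloop
endfacet
facet normal -0.100 0.987 0.126
outer loop
vertex 0.286 -2.791 -0.411
vertex 1.355 -2.722 -0.102
vertex 1.077 -2.613 -1.176
endloop
endfacet
facet normal -0.539 0.750 -0.383
outer loop
vertex 0.286 -2.791 -0.411
vertex 1.077 -2.613 -1.176
vertex 0.244 -3.322 -1.391
endloop
endfacet
facet normal -0.963 0.253 -0.096
outer loop
vertex 0.286 -2.791 -0.411
vertex 0.244 -3.322 -1.391
vertex 0.007 -3.869 -0.449
endloop
endfacet
facet normal 0.322 0.253 0.912
outer loop
vertex 1.355 -2.722 -0.102
vertex 0.693 -3.499 0.347
vertex 1.736 -3.758 0.051
endloop
endfacet
facet normal -0.541 -0.481 0.690
outer loop
vertex 0.693 -3.499 0.347
vertex 0.007 -3.869 -0.449
vertex 0.903 -4.467 -0.164
endloop
endfacet
facet normal -0.829 -0.367 -0.422
outer loop
vertex 0.007 -3.869 -0.449
vertex 0.244 -3.322 -1.391
vertex 0.625 -4.358 -1.238
endloop
endfacet
facet normal -0.143 0.438 -0.888
outer loop
vertex 0.244 -3.322 -1.391
vertex 1.077 -2.613 -1.176
vertex 1.287 -3.581 -1.687
endloop
endfacet
facet normal 0.568 0.821 -0.064
outer loop
vertex 1.077 -2.613 -1.176
vertex 1.355 -2.722 -0.102
vertex 1.973 -3.211 -0.891
endloop
endfacet
facet normal 0.539 -0.750 0.383
outer loop
vertex 1.694 -4.289 -0.929
vertex 1.736 -3.758 0.051
vertex 0.903 -4.467 -0.164
endloop
endfacet
facet normal 0.100 -0.987 -0.126
outer loop
vertex 1.694 -4.289 -0.929
vertex 0.903 -4.467 -0.164
vertex 0.625 -4.358 -1.238
endloop
endfacet
facet normal 0.252 -0.636 -0.729
outer loop
vertex 1.694 -4.289 -0.929
vertex 0.625 -4.358 -1.238
vertex 1.287 -3.581 -1.687
endloop
endfacet
facet normal 0.785 -0.182 -0.592
outer loop
vertex 1.694 -4.289 -0.929
vertex 1.287 -3.581 -1.687
vertex 1.973 -3.211 -0.891
endloop
endfacet
facet normal 0.963 -0.253 0.096
outer loop
vertex 1.694 -4.289 -0.929
vertex 1.973 -3.211 -0.891
vertex 1.736 -3.758 0.051
endloop
endfacet
facet normal 0.143 -0.438 0.888
outer loop
vertex 0.903 -4.467 -0.164
vertex 1.736 -3.758 0.051
vertex 0.693 -3.499 0.347
endloop
endfacet
facet normal -0.568 -0.821 0.064
outer loop
vertex 0.625 -4.358 -1.238
vertex 0.903 -4.467 -0.164
vertex 0.007 -3.869 -0.449
endloop
endfacet
facet normal -0.322 -0.253 -0.912
outer loop
vertex 1.287 -3.581 -1.687
vertex 0.625 -4.358 -1.238
vertex 0.244 -3.322 -1.391
endloop
endfacet
facet normal 0.541 0.481 -0.690
outer loop
vertex 1.973 -3.211 -0.891
vertex 1.287 -3.581 -1.687
vertex 1.077 -2.613 -1.176
endloop
endfacet
facet normal 0.829 0.367 0.422
outer loop
vertex 1.736 -3.758 0.051
vertex 1.973 -3.211 -0.891
vertex 1.355 -2.722 -0.102
endloop
endfacet

endsolid


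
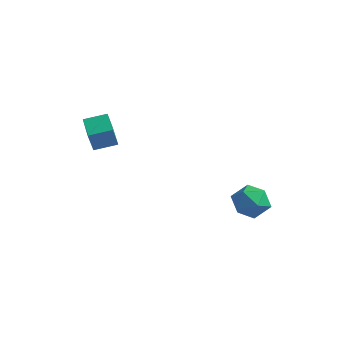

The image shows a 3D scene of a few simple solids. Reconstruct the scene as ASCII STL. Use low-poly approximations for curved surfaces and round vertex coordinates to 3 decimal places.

solid 
facet normal -0.701 -0.676 -0.229
outer loop
vertex -3.713 -1.17 3.169
vertex -4.433 -0.515 3.439
vertex -3.745 -0.82 2.233
endloop
endfacet
facet normal 0.713 -0.649 -0.267
outer loop
vertex -3.107 -0.205 2.441
vertex -3.713 -1.17 3.169
vertex -3.745 -0.82 2.233
endloop
endfacet
facet normal -0.701 -0.676 -0.229
outer loop
vertex -3.745 -0.82 2.233
vertex -4.433 -0.515 3.439
vertex -4.465 -0.165 2.503
endloop
endfacet
facet normal -0.032 0.350 -0.936
outer loop
vertex -4.465 -0.165 2.503
vertex -3.107 -0.205 2.441
vertex -3.745 -0.82 2.233
endloop
endfacet
facet normal 0.032 -0.350 0.936
outer loop
vertex -3.713 -1.17 3.169
vertex -3.795 0.1 3.647
vertex -4.433 -0.515 3.439
endloop
endfacet
facet normal 0.713 -0.649 -0.267
outer loop
vertex -3.075 -0.555 3.377
vertex -3.713 -1.17 3.169
vertex -3.107 -0.205 2.441
endloop
endfacet
facet normal 0.032 -0.350 0.936
outer loop
vertex -3.075 -0.555 3.377
vertex -3.795 0.1 3.647
vertex -3.713 -1.17 3.169
endloop
endfacet
facet normal -0.713 0.649 0.267
outer loop
vertex -4.433 -0.515 3.439
vertex -3.795 0.1 3.647
vertex -4.465 -0.165 2.503
endloop
endfacet
facet normal -0.032 0.350 -0.936
outer loop
vertex -3.827 0.45 2.711
vertex -3.107 -0.205 2.441
vertex -4.465 -0.165 2.503
endloop
endfacet
facet normal -0.713 0.649 0.267
outer loop
vertex -4.465 -0.165 2.503
vertex -3.795 0.1 3.647
vertex -3.827 0.45 2.711
endloop
endfacet
facet normal 0.701 0.676 0.229
outer loop
vertex -3.827 0.45 2.711
vertex -3.075 -0.555 3.377
vertex -3.107 -0.205 2.441
endloop
endfacet
facet normal 0.701 0.676 0.229
outer loop
vertex -3.795 0.1 3.647
vertex -3.075 -0.555 3.377
vertex -3.827 0.45 2.711
endloop
endfacet
facet normal 0.066 0.764 0.642
outer loop
vertex 0.952 3.231 -0.514
vertex 0.445 2.851 -0.01
vertex 1.243 2.73 0.052
endloop
endfacet
facet normal 0.670 0.692 0.268
outer loop
vertex 0.952 3.231 -0.514
vertex 1.243 2.73 0.052
vertex 1.553 2.72 -0.696
endloop
endfacet
facet normal 0.509 0.749 -0.424
outer loop
vertex 0.952 3.231 -0.514
vertex 1.553 2.72 -0.696
vertex 0.947 2.835 -1.22
endloop
endfacet
facet normal -0.196 0.856 -0.479
outer loop
vertex 0.952 3.231 -0.514
vertex 0.947 2.835 -1.22
vertex 0.262 2.915 -0.796
endloop
endfacet
facet normal -0.469 0.865 0.180
outer loop
vertex 0.952 3.231 -0.514
vertex 0.262 2.915 -0.796
vertex 0.445 2.851 -0.01
endloop
endfacet
facet normal 0.923 0.036 0.382
outer loop
vertex 1.553 2.72 -0.696
vertex 1.243 2.73 0.052
vertex 1.418 2.025 -0.304
endloop
endfacet
facet normal -0.054 0.151 0.987
outer loop
vertex 1.243 2.73 0.052
vertex 0.445 2.851 -0.01
vertex 0.733 2.105 0.12
endloop
endfacet
facet normal -0.919 0.314 0.239
outer loop
vertex 0.445 2.851 -0.01
vertex 0.262 2.915 -0.796
vertex 0.127 2.22 -0.404
endloop
endfacet
facet normal -0.477 0.299 -0.827
outer loop
vertex 0.262 2.915 -0.796
vertex 0.947 2.835 -1.22
vertex 0.437 2.21 -1.152
endloop
endfacet
facet normal 0.662 0.127 -0.738
outer loop
vertex 0.947 2.835 -1.22
vertex 1.553 2.72 -0.696
vertex 1.235 2.089 -1.09
endloop
endfacet
facet normal 0.196 -0.856 0.479
outer loop
vertex 0.728 1.709 -0.586
vertex 1.418 2.025 -0.304
vertex 0.733 2.105 0.12
endloop
endfacet
facet normal -0.509 -0.749 0.424
outer loop
vertex 0.728 1.709 -0.586
vertex 0.733 2.105 0.12
vertex 0.127 2.22 -0.404
endloop
endfacet
facet normal -0.670 -0.692 -0.268
outer loop
vertex 0.728 1.709 -0.586
vertex 0.127 2.22 -0.404
vertex 0.437 2.21 -1.152
endloop
endfacet
facet normal -0.066 -0.764 -0.642
outer loop
vertex 0.728 1.709 -0.586
vertex 0.437 2.21 -1.152
vertex 1.235 2.089 -1.09
endloop
endfacet
facet normal 0.469 -0.865 -0.180
outer loop
vertex 0.728 1.709 -0.586
vertex 1.235 2.089 -1.09
vertex 1.418 2.025 -0.304
endloop
endfacet
facet normal 0.477 -0.299 0.827
outer loop
vertex 0.733 2.105 0.12
vertex 1.418 2.025 -0.304
vertex 1.243 2.73 0.052
endloop
endfacet
facet normal -0.662 -0.127 0.738
outer loop
vertex 0.127 2.22 -0.404
vertex 0.733 2.105 0.12
vertex 0.445 2.851 -0.01
endloop
endfacet
facet normal -0.923 -0.036 -0.382
outer loop
vertex 0.437 2.21 -1.152
vertex 0.127 2.22 -0.404
vertex 0.262 2.915 -0.796
endloop
endfacet
facet normal 0.054 -0.151 -0.987
outer loop
vertex 1.235 2.089 -1.09
vertex 0.437 2.21 -1.152
vertex 0.947 2.835 -1.22
endloop
endfacet
facet normal 0.919 -0.314 -0.239
outer loop
vertex 1.418 2.025 -0.304
vertex 1.235 2.089 -1.09
vertex 1.553 2.72 -0.696
endloop
endfacet

endsolid


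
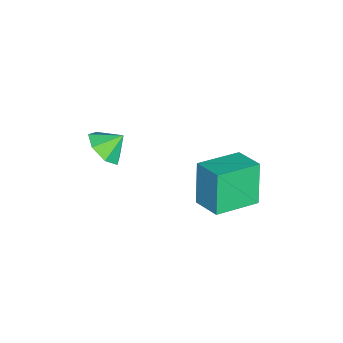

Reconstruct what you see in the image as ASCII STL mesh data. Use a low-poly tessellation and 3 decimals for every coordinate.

solid 
facet normal 0.329 -0.678 -0.658
outer loop
vertex 2.007 -0.788 1.618
vertex 1.516 -1.473 2.078
vertex 1.226 -0.912 1.355
endloop
endfacet
facet normal -0.116 0.986 -0.119
outer loop
vertex 2.007 -0.788 1.618
vertex 1.226 -0.912 1.355
vertex 1.164 -0.747 2.782
endloop
endfacet
facet normal 0.328 -0.678 -0.658
outer loop
vertex 1.226 -0.912 1.355
vertex 1.516 -1.473 2.078
vertex 0.664 -1.457 1.637
endloop
endfacet
facet normal -0.720 0.685 -0.111
outer loop
vertex 1.226 -0.912 1.355
vertex 0.664 -1.457 1.637
vertex 1.164 -0.747 2.782
endloop
endfacet
facet normal 0.328 -0.678 -0.658
outer loop
vertex 0.664 -1.457 1.637
vertex 1.516 -1.473 2.078
vertex 0.742 -2.015 2.251
endloop
endfacet
facet normal -0.937 0.190 0.292
outer loop
vertex 0.664 -1.457 1.637
vertex 0.742 -2.015 2.251
vertex 1.164 -0.747 2.782
endloop
endfacet
facet normal 0.328 -0.678 -0.657
outer loop
vertex 0.742 -2.015 2.251
vertex 1.516 -1.473 2.078
vertex 1.404 -2.164 2.735
endloop
endfacet
facet normal -0.604 -0.128 0.787
outer loop
vertex 0.742 -2.015 2.251
vertex 1.404 -2.164 2.735
vertex 1.164 -0.747 2.782
endloop
endfacet
facet normal 0.329 -0.678 -0.657
outer loop
vertex 1.404 -2.164 2.735
vertex 1.516 -1.473 2.078
vertex 2.149 -1.793 2.725
endloop
endfacet
facet normal 0.028 -0.028 0.999
outer loop
vertex 1.404 -2.164 2.735
vertex 2.149 -1.793 2.725
vertex 1.164 -0.747 2.782
endloop
endfacet
facet normal 0.329 -0.678 -0.657
outer loop
vertex 2.149 -1.793 2.725
vertex 1.516 -1.473 2.078
vertex 2.418 -1.181 2.228
endloop
endfacet
facet normal 0.484 0.414 0.771
outer loop
vertex 2.149 -1.793 2.725
vertex 2.418 -1.181 2.228
vertex 1.164 -0.747 2.782
endloop
endfacet
facet normal 0.329 -0.677 -0.658
outer loop
vertex 2.418 -1.181 2.228
vertex 1.516 -1.473 2.078
vertex 2.007 -0.788 1.618
endloop
endfacet
facet normal 0.420 0.865 0.274
outer loop
vertex 2.418 -1.181 2.228
vertex 2.007 -0.788 1.618
vertex 1.164 -0.747 2.782
endloop
endfacet
facet normal -0.618 -0.736 -0.277
outer loop
vertex 0.183 2.092 0.524
vertex -1.339 3.541 0.073
vertex 0.903 2.233 -1.455
endloop
endfacet
facet normal 0.708 -0.674 0.210
outer loop
vertex 1.799 3.299 -1.053
vertex 0.183 2.092 0.524
vertex 0.903 2.233 -1.455
endloop
endfacet
facet normal -0.618 -0.736 -0.277
outer loop
vertex 0.903 2.233 -1.455
vertex -1.339 3.541 0.073
vertex -0.62 3.682 -1.906
endloop
endfacet
facet normal 0.341 0.067 -0.938
outer loop
vertex -0.62 3.682 -1.906
vertex 1.799 3.299 -1.053
vertex 0.903 2.233 -1.455
endloop
endfacet
facet normal -0.341 -0.067 0.938
outer loop
vertex 0.183 2.092 0.524
vertex -0.443 4.607 0.475
vertex -1.339 3.541 0.073
endloop
endfacet
facet normal 0.708 -0.675 0.209
outer loop
vertex 1.08 3.158 0.926
vertex 0.183 2.092 0.524
vertex 1.799 3.299 -1.053
endloop
endfacet
facet normal -0.341 -0.067 0.938
outer loop
vertex 1.08 3.158 0.926
vertex -0.443 4.607 0.475
vertex 0.183 2.092 0.524
endloop
endfacet
facet normal -0.708 0.674 -0.209
outer loop
vertex -1.339 3.541 0.073
vertex -0.443 4.607 0.475
vertex -0.62 3.682 -1.906
endloop
endfacet
facet normal 0.341 0.067 -0.938
outer loop
vertex 0.277 4.748 -1.504
vertex 1.799 3.299 -1.053
vertex -0.62 3.682 -1.906
endloop
endfacet
facet normal -0.708 0.675 -0.209
outer loop
vertex -0.62 3.682 -1.906
vertex -0.443 4.607 0.475
vertex 0.277 4.748 -1.504
endloop
endfacet
facet normal 0.618 0.736 0.277
outer loop
vertex 0.277 4.748 -1.504
vertex 1.08 3.158 0.926
vertex 1.799 3.299 -1.053
endloop
endfacet
facet normal 0.618 0.736 0.277
outer loop
vertex -0.443 4.607 0.475
vertex 1.08 3.158 0.926
vertex 0.277 4.748 -1.504
endloop
endfacet

endsolid


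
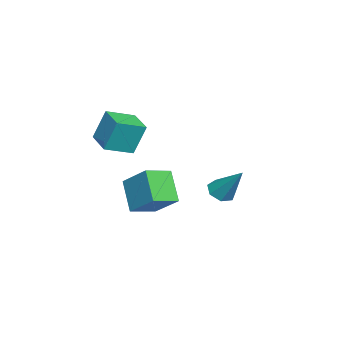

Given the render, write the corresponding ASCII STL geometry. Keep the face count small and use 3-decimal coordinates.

solid 
facet normal -0.588 0.745 -0.316
outer loop
vertex 1.048 -1.984 4.11
vertex 2.281 -1.106 3.886
vertex 1.172 -2.569 2.498
endloop
endfacet
facet normal -0.806 -0.574 0.146
outer loop
vertex 2.059 -3.694 2.974
vertex 1.048 -1.984 4.11
vertex 1.172 -2.569 2.498
endloop
endfacet
facet normal -0.588 0.745 -0.315
outer loop
vertex 1.172 -2.569 2.498
vertex 2.281 -1.106 3.886
vertex 2.405 -1.691 2.273
endloop
endfacet
facet normal 0.071 -0.340 -0.938
outer loop
vertex 2.405 -1.691 2.273
vertex 2.059 -3.694 2.974
vertex 1.172 -2.569 2.498
endloop
endfacet
facet normal -0.072 0.340 0.938
outer loop
vertex 1.048 -1.984 4.11
vertex 3.168 -2.231 4.362
vertex 2.281 -1.106 3.886
endloop
endfacet
facet normal -0.806 -0.574 0.146
outer loop
vertex 1.935 -3.109 4.587
vertex 1.048 -1.984 4.11
vertex 2.059 -3.694 2.974
endloop
endfacet
facet normal -0.072 0.341 0.937
outer loop
vertex 1.935 -3.109 4.587
vertex 3.168 -2.231 4.362
vertex 1.048 -1.984 4.11
endloop
endfacet
facet normal 0.806 0.574 -0.146
outer loop
vertex 2.281 -1.106 3.886
vertex 3.168 -2.231 4.362
vertex 2.405 -1.691 2.273
endloop
endfacet
facet normal 0.072 -0.341 -0.937
outer loop
vertex 3.292 -2.816 2.75
vertex 2.059 -3.694 2.974
vertex 2.405 -1.691 2.273
endloop
endfacet
facet normal 0.806 0.574 -0.146
outer loop
vertex 2.405 -1.691 2.273
vertex 3.168 -2.231 4.362
vertex 3.292 -2.816 2.75
endloop
endfacet
facet normal 0.588 -0.745 0.315
outer loop
vertex 3.292 -2.816 2.75
vertex 1.935 -3.109 4.587
vertex 2.059 -3.694 2.974
endloop
endfacet
facet normal 0.588 -0.745 0.316
outer loop
vertex 3.168 -2.231 4.362
vertex 1.935 -3.109 4.587
vertex 3.292 -2.816 2.75
endloop
endfacet
facet normal -0.364 -0.546 -0.754
outer loop
vertex 1.694 2.195 -0.647
vertex 1.074 2.075 -0.261
vertex 1.225 2.625 -0.732
endloop
endfacet
facet normal 0.662 0.646 -0.380
outer loop
vertex 1.694 2.195 -0.647
vertex 1.225 2.625 -0.732
vertex 1.826 3.205 1.301
endloop
endfacet
facet normal -0.363 -0.547 -0.755
outer loop
vertex 1.225 2.625 -0.732
vertex 1.074 2.075 -0.261
vertex 0.642 2.641 -0.463
endloop
endfacet
facet normal -0.088 0.964 -0.249
outer loop
vertex 1.225 2.625 -0.732
vertex 0.642 2.641 -0.463
vertex 1.826 3.205 1.301
endloop
endfacet
facet normal -0.363 -0.546 -0.755
outer loop
vertex 0.642 2.641 -0.463
vertex 1.074 2.075 -0.261
vertex 0.384 2.231 -0.042
endloop
endfacet
facet normal -0.688 0.683 0.244
outer loop
vertex 0.642 2.641 -0.463
vertex 0.384 2.231 -0.042
vertex 1.826 3.205 1.301
endloop
endfacet
facet normal -0.363 -0.546 -0.755
outer loop
vertex 0.384 2.231 -0.042
vertex 1.074 2.075 -0.261
vertex 0.646 1.703 0.214
endloop
endfacet
facet normal -0.686 0.012 0.728
outer loop
vertex 0.384 2.231 -0.042
vertex 0.646 1.703 0.214
vertex 1.826 3.205 1.301
endloop
endfacet
facet normal -0.364 -0.545 -0.755
outer loop
vertex 0.646 1.703 0.214
vertex 1.074 2.075 -0.261
vertex 1.229 1.455 0.112
endloop
endfacet
facet normal -0.083 -0.540 0.837
outer loop
vertex 0.646 1.703 0.214
vertex 1.229 1.455 0.112
vertex 1.826 3.205 1.301
endloop
endfacet
facet normal -0.364 -0.545 -0.755
outer loop
vertex 1.229 1.455 0.112
vertex 1.074 2.075 -0.261
vertex 1.696 1.674 -0.271
endloop
endfacet
facet normal 0.666 -0.561 0.491
outer loop
vertex 1.229 1.455 0.112
vertex 1.696 1.674 -0.271
vertex 1.826 3.205 1.301
endloop
endfacet
facet normal -0.364 -0.546 -0.755
outer loop
vertex 1.696 1.674 -0.271
vertex 1.074 2.075 -0.261
vertex 1.694 2.195 -0.647
endloop
endfacet
facet normal 0.998 -0.033 -0.051
outer loop
vertex 1.696 1.674 -0.271
vertex 1.694 2.195 -0.647
vertex 1.826 3.205 1.301
endloop
endfacet
facet normal -0.723 0.647 -0.242
outer loop
vertex -1.889 -1.036 -0.489
vertex -0.815 -0.389 -1.97
vertex -2.703 -2.387 -1.67
endloop
endfacet
facet normal -0.553 -0.334 0.763
outer loop
vertex -1.625 -3.351 -1.31
vertex -1.889 -1.036 -0.489
vertex -2.703 -2.387 -1.67
endloop
endfacet
facet normal -0.723 0.647 -0.242
outer loop
vertex -2.703 -2.387 -1.67
vertex -0.815 -0.389 -1.97
vertex -1.629 -1.74 -3.151
endloop
endfacet
facet normal -0.413 -0.686 -0.599
outer loop
vertex -1.629 -1.74 -3.151
vertex -1.625 -3.351 -1.31
vertex -2.703 -2.387 -1.67
endloop
endfacet
facet normal 0.413 0.686 0.599
outer loop
vertex -1.889 -1.036 -0.489
vertex 0.263 -1.353 -1.61
vertex -0.815 -0.389 -1.97
endloop
endfacet
facet normal -0.553 -0.334 0.763
outer loop
vertex -0.811 -2.0 -0.129
vertex -1.889 -1.036 -0.489
vertex -1.625 -3.351 -1.31
endloop
endfacet
facet normal 0.413 0.686 0.599
outer loop
vertex -0.811 -2.0 -0.129
vertex 0.263 -1.353 -1.61
vertex -1.889 -1.036 -0.489
endloop
endfacet
facet normal 0.553 0.334 -0.763
outer loop
vertex -0.815 -0.389 -1.97
vertex 0.263 -1.353 -1.61
vertex -1.629 -1.74 -3.151
endloop
endfacet
facet normal -0.413 -0.686 -0.599
outer loop
vertex -0.551 -2.704 -2.791
vertex -1.625 -3.351 -1.31
vertex -1.629 -1.74 -3.151
endloop
endfacet
facet normal 0.553 0.334 -0.763
outer loop
vertex -1.629 -1.74 -3.151
vertex 0.263 -1.353 -1.61
vertex -0.551 -2.704 -2.791
endloop
endfacet
facet normal 0.723 -0.647 0.242
outer loop
vertex -0.551 -2.704 -2.791
vertex -0.811 -2.0 -0.129
vertex -1.625 -3.351 -1.31
endloop
endfacet
facet normal 0.723 -0.647 0.242
outer loop
vertex 0.263 -1.353 -1.61
vertex -0.811 -2.0 -0.129
vertex -0.551 -2.704 -2.791
endloop
endfacet

endsolid


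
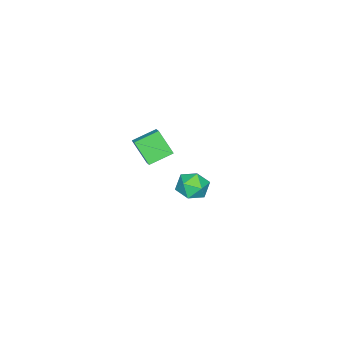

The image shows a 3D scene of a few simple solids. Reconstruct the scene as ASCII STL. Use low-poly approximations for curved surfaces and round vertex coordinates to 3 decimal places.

solid 
facet normal -0.657 -0.558 -0.507
outer loop
vertex 1.221 -0.37 3.237
vertex 0.137 0.455 3.733
vertex 1.379 0.608 1.956
endloop
endfacet
facet normal 0.748 -0.569 -0.342
outer loop
vertex 1.963 1.105 2.407
vertex 1.221 -0.37 3.237
vertex 1.379 0.608 1.956
endloop
endfacet
facet normal -0.657 -0.558 -0.507
outer loop
vertex 1.379 0.608 1.956
vertex 0.137 0.455 3.733
vertex 0.295 1.433 2.451
endloop
endfacet
facet normal 0.098 0.603 -0.791
outer loop
vertex 0.295 1.433 2.451
vertex 1.963 1.105 2.407
vertex 1.379 0.608 1.956
endloop
endfacet
facet normal -0.097 -0.604 0.791
outer loop
vertex 1.221 -0.37 3.237
vertex 0.721 0.952 4.184
vertex 0.137 0.455 3.733
endloop
endfacet
facet normal 0.748 -0.569 -0.342
outer loop
vertex 1.805 0.127 3.689
vertex 1.221 -0.37 3.237
vertex 1.963 1.105 2.407
endloop
endfacet
facet normal -0.098 -0.604 0.791
outer loop
vertex 1.805 0.127 3.689
vertex 0.721 0.952 4.184
vertex 1.221 -0.37 3.237
endloop
endfacet
facet normal -0.748 0.569 0.342
outer loop
vertex 0.137 0.455 3.733
vertex 0.721 0.952 4.184
vertex 0.295 1.433 2.451
endloop
endfacet
facet normal 0.098 0.604 -0.791
outer loop
vertex 0.879 1.93 2.903
vertex 1.963 1.105 2.407
vertex 0.295 1.433 2.451
endloop
endfacet
facet normal -0.748 0.569 0.342
outer loop
vertex 0.295 1.433 2.451
vertex 0.721 0.952 4.184
vertex 0.879 1.93 2.903
endloop
endfacet
facet normal 0.657 0.558 0.507
outer loop
vertex 0.879 1.93 2.903
vertex 1.805 0.127 3.689
vertex 1.963 1.105 2.407
endloop
endfacet
facet normal 0.657 0.558 0.507
outer loop
vertex 0.721 0.952 4.184
vertex 1.805 0.127 3.689
vertex 0.879 1.93 2.903
endloop
endfacet
facet normal -0.955 0.289 -0.063
outer loop
vertex -4.522 0.597 -4.482
vertex -4.703 0.207 -3.522
vertex -4.393 1.206 -3.634
endloop
endfacet
facet normal -0.532 0.724 -0.439
outer loop
vertex -4.522 0.597 -4.482
vertex -4.393 1.206 -3.634
vertex -3.695 1.243 -4.42
endloop
endfacet
facet normal -0.189 0.330 -0.925
outer loop
vertex -4.522 0.597 -4.482
vertex -3.695 1.243 -4.42
vertex -3.573 0.268 -4.793
endloop
endfacet
facet normal -0.399 -0.347 -0.849
outer loop
vertex -4.522 0.597 -4.482
vertex -3.573 0.268 -4.793
vertex -4.196 -0.373 -4.238
endloop
endfacet
facet normal -0.873 -0.373 -0.316
outer loop
vertex -4.522 0.597 -4.482
vertex -4.196 -0.373 -4.238
vertex -4.703 0.207 -3.522
endloop
endfacet
facet normal -0.047 0.999 0.005
outer loop
vertex -3.695 1.243 -4.42
vertex -4.393 1.206 -3.634
vertex -3.364 1.253 -3.422
endloop
endfacet
facet normal -0.730 0.296 0.616
outer loop
vertex -4.393 1.206 -3.634
vertex -4.703 0.207 -3.522
vertex -3.987 0.612 -2.867
endloop
endfacet
facet normal -0.597 -0.776 0.206
outer loop
vertex -4.703 0.207 -3.522
vertex -4.196 -0.373 -4.238
vertex -3.865 -0.363 -3.24
endloop
endfacet
facet normal 0.169 -0.734 -0.658
outer loop
vertex -4.196 -0.373 -4.238
vertex -3.573 0.268 -4.793
vertex -3.167 -0.326 -4.026
endloop
endfacet
facet normal 0.509 0.362 -0.781
outer loop
vertex -3.573 0.268 -4.793
vertex -3.695 1.243 -4.42
vertex -2.857 0.673 -4.138
endloop
endfacet
facet normal 0.399 0.347 0.849
outer loop
vertex -3.038 0.283 -3.178
vertex -3.364 1.253 -3.422
vertex -3.987 0.612 -2.867
endloop
endfacet
facet normal 0.189 -0.330 0.925
outer loop
vertex -3.038 0.283 -3.178
vertex -3.987 0.612 -2.867
vertex -3.865 -0.363 -3.24
endloop
endfacet
facet normal 0.532 -0.724 0.439
outer loop
vertex -3.038 0.283 -3.178
vertex -3.865 -0.363 -3.24
vertex -3.167 -0.326 -4.026
endloop
endfacet
facet normal 0.955 -0.289 0.063
outer loop
vertex -3.038 0.283 -3.178
vertex -3.167 -0.326 -4.026
vertex -2.857 0.673 -4.138
endloop
endfacet
facet normal 0.873 0.373 0.316
outer loop
vertex -3.038 0.283 -3.178
vertex -2.857 0.673 -4.138
vertex -3.364 1.253 -3.422
endloop
endfacet
facet normal -0.169 0.734 0.658
outer loop
vertex -3.987 0.612 -2.867
vertex -3.364 1.253 -3.422
vertex -4.393 1.206 -3.634
endloop
endfacet
facet normal -0.509 -0.362 0.781
outer loop
vertex -3.865 -0.363 -3.24
vertex -3.987 0.612 -2.867
vertex -4.703 0.207 -3.522
endloop
endfacet
facet normal 0.047 -0.999 -0.005
outer loop
vertex -3.167 -0.326 -4.026
vertex -3.865 -0.363 -3.24
vertex -4.196 -0.373 -4.238
endloop
endfacet
facet normal 0.730 -0.296 -0.616
outer loop
vertex -2.857 0.673 -4.138
vertex -3.167 -0.326 -4.026
vertex -3.573 0.268 -4.793
endloop
endfacet
facet normal 0.597 0.776 -0.206
outer loop
vertex -3.364 1.253 -3.422
vertex -2.857 0.673 -4.138
vertex -3.695 1.243 -4.42
endloop
endfacet

endsolid


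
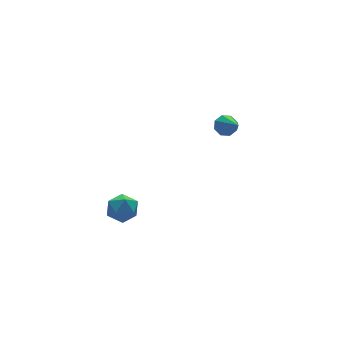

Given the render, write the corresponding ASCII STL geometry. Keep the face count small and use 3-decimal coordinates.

solid 
facet normal -0.759 0.651 0.014
outer loop
vertex -3.667 0.79 0.045
vertex -4.203 0.168 -0.081
vertex -3.999 0.389 0.693
endloop
endfacet
facet normal -0.222 0.876 0.428
outer loop
vertex -3.667 0.79 0.045
vertex -3.999 0.389 0.693
vertex -3.193 0.591 0.698
endloop
endfacet
facet normal 0.361 0.932 0.022
outer loop
vertex -3.667 0.79 0.045
vertex -3.193 0.591 0.698
vertex -2.899 0.495 -0.073
endloop
endfacet
facet normal 0.186 0.742 -0.644
outer loop
vertex -3.667 0.79 0.045
vertex -2.899 0.495 -0.073
vertex -3.524 0.233 -0.555
endloop
endfacet
facet normal -0.507 0.568 -0.648
outer loop
vertex -3.667 0.79 0.045
vertex -3.524 0.233 -0.555
vertex -4.203 0.168 -0.081
endloop
endfacet
facet normal -0.100 0.376 0.921
outer loop
vertex -3.193 0.591 0.698
vertex -3.999 0.389 0.693
vertex -3.436 -0.153 0.975
endloop
endfacet
facet normal -0.968 0.012 0.252
outer loop
vertex -3.999 0.389 0.693
vertex -4.203 0.168 -0.081
vertex -4.061 -0.415 0.493
endloop
endfacet
facet normal -0.560 -0.122 -0.819
outer loop
vertex -4.203 0.168 -0.081
vertex -3.524 0.233 -0.555
vertex -3.767 -0.511 -0.278
endloop
endfacet
facet normal 0.560 0.159 -0.813
outer loop
vertex -3.524 0.233 -0.555
vertex -2.899 0.495 -0.073
vertex -2.961 -0.309 -0.273
endloop
endfacet
facet normal 0.845 0.466 0.264
outer loop
vertex -2.899 0.495 -0.073
vertex -3.193 0.591 0.698
vertex -2.757 -0.088 0.501
endloop
endfacet
facet normal -0.186 -0.742 0.644
outer loop
vertex -3.293 -0.71 0.375
vertex -3.436 -0.153 0.975
vertex -4.061 -0.415 0.493
endloop
endfacet
facet normal -0.361 -0.932 -0.022
outer loop
vertex -3.293 -0.71 0.375
vertex -4.061 -0.415 0.493
vertex -3.767 -0.511 -0.278
endloop
endfacet
facet normal 0.222 -0.876 -0.428
outer loop
vertex -3.293 -0.71 0.375
vertex -3.767 -0.511 -0.278
vertex -2.961 -0.309 -0.273
endloop
endfacet
facet normal 0.759 -0.651 -0.014
outer loop
vertex -3.293 -0.71 0.375
vertex -2.961 -0.309 -0.273
vertex -2.757 -0.088 0.501
endloop
endfacet
facet normal 0.507 -0.568 0.648
outer loop
vertex -3.293 -0.71 0.375
vertex -2.757 -0.088 0.501
vertex -3.436 -0.153 0.975
endloop
endfacet
facet normal -0.560 -0.159 0.813
outer loop
vertex -4.061 -0.415 0.493
vertex -3.436 -0.153 0.975
vertex -3.999 0.389 0.693
endloop
endfacet
facet normal -0.845 -0.466 -0.264
outer loop
vertex -3.767 -0.511 -0.278
vertex -4.061 -0.415 0.493
vertex -4.203 0.168 -0.081
endloop
endfacet
facet normal 0.100 -0.376 -0.921
outer loop
vertex -2.961 -0.309 -0.273
vertex -3.767 -0.511 -0.278
vertex -3.524 0.233 -0.555
endloop
endfacet
facet normal 0.968 -0.012 -0.252
outer loop
vertex -2.757 -0.088 0.501
vertex -2.961 -0.309 -0.273
vertex -2.899 0.495 -0.073
endloop
endfacet
facet normal 0.560 0.122 0.819
outer loop
vertex -3.436 -0.153 0.975
vertex -2.757 -0.088 0.501
vertex -3.193 0.591 0.698
endloop
endfacet
facet normal 0.093 0.802 -0.590
outer loop
vertex 3.292 1.776 2.821
vertex 2.867 1.55 2.447
vertex 2.861 1.912 2.938
endloop
endfacet
facet normal 0.324 0.238 0.916
outer loop
vertex 3.292 1.776 2.821
vertex 2.861 1.912 2.938
vertex 2.713 0.21 3.433
endloop
endfacet
facet normal 0.092 0.802 -0.590
outer loop
vertex 2.861 1.912 2.938
vertex 2.867 1.55 2.447
vertex 2.433 1.835 2.767
endloop
endfacet
facet normal -0.400 0.288 0.870
outer loop
vertex 2.861 1.912 2.938
vertex 2.433 1.835 2.767
vertex 2.713 0.21 3.433
endloop
endfacet
facet normal 0.091 0.802 -0.591
outer loop
vertex 2.433 1.835 2.767
vertex 2.867 1.55 2.447
vertex 2.26 1.591 2.409
endloop
endfacet
facet normal -0.905 0.018 0.425
outer loop
vertex 2.433 1.835 2.767
vertex 2.26 1.591 2.409
vertex 2.713 0.21 3.433
endloop
endfacet
facet normal 0.091 0.802 -0.590
outer loop
vertex 2.26 1.591 2.409
vertex 2.867 1.55 2.447
vertex 2.442 1.323 2.073
endloop
endfacet
facet normal -0.898 -0.412 -0.158
outer loop
vertex 2.26 1.591 2.409
vertex 2.442 1.323 2.073
vertex 2.713 0.21 3.433
endloop
endfacet
facet normal 0.091 0.802 -0.590
outer loop
vertex 2.442 1.323 2.073
vertex 2.867 1.55 2.447
vertex 2.873 1.188 1.956
endloop
endfacet
facet normal -0.382 -0.751 -0.539
outer loop
vertex 2.442 1.323 2.073
vertex 2.873 1.188 1.956
vertex 2.713 0.21 3.433
endloop
endfacet
facet normal 0.093 0.802 -0.590
outer loop
vertex 2.873 1.188 1.956
vertex 2.867 1.55 2.447
vertex 3.301 1.264 2.127
endloop
endfacet
facet normal 0.339 -0.801 -0.493
outer loop
vertex 2.873 1.188 1.956
vertex 3.301 1.264 2.127
vertex 2.713 0.21 3.433
endloop
endfacet
facet normal 0.092 0.801 -0.591
outer loop
vertex 3.301 1.264 2.127
vertex 2.867 1.55 2.447
vertex 3.474 1.508 2.485
endloop
endfacet
facet normal 0.846 -0.531 -0.047
outer loop
vertex 3.301 1.264 2.127
vertex 3.474 1.508 2.485
vertex 2.713 0.21 3.433
endloop
endfacet
facet normal 0.092 0.802 -0.590
outer loop
vertex 3.474 1.508 2.485
vertex 2.867 1.55 2.447
vertex 3.292 1.776 2.821
endloop
endfacet
facet normal 0.839 -0.101 0.535
outer loop
vertex 3.474 1.508 2.485
vertex 3.292 1.776 2.821
vertex 2.713 0.21 3.433
endloop
endfacet

endsolid
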